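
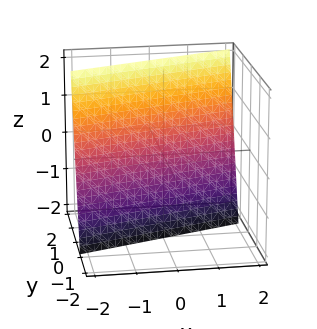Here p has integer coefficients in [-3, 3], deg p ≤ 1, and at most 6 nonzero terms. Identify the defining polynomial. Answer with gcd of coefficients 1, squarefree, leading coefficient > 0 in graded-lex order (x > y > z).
First, deg p = 1.
Then, from the visible intercepts: it crosses the x-axis at the gridline x = -2; it crosses the z-axis at the gridline z = -2.
Finally, fitting integer coefficients to these (and the overall shape) gives p.

x - 3*y + z + 2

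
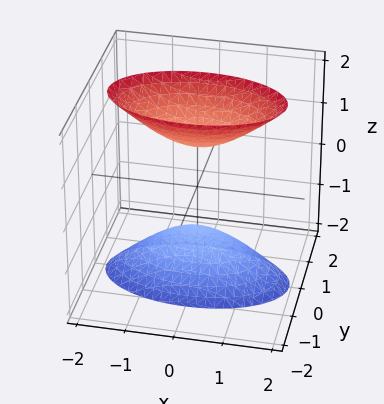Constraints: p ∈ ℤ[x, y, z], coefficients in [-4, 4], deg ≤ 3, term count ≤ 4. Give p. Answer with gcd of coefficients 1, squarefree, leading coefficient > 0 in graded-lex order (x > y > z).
There are 2 components.
Degree: two sheets facing apart; a quadric, so deg p = 2.
Symmetries: mirror symmetry x ↦ −x ⇒ only even powers of x; mirror symmetry y ↦ −y ⇒ only even powers of y; it's symmetric under z → −z, forcing even powers of z.
Reading off the gridlines: it misses every integer gridline on the x-axis; among the integer gridlines, it crosses the z-axis at z ∈ {-1, 1}; it misses every integer gridline on the y-axis.
Fitting integer coefficients to these (and the overall shape) gives p.

x^2 + 3*y^2 - z^2 + 1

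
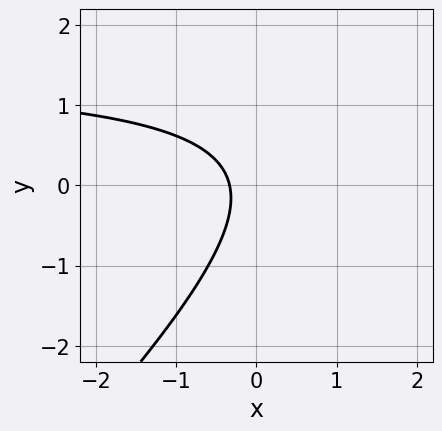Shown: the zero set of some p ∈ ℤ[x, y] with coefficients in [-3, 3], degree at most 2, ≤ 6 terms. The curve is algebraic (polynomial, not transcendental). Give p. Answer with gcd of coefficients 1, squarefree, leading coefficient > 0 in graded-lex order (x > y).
2*x*y - 2*y^2 - 3*x - 1

First, the degree is 2 — the shape is more complex than any degree-1 curve.
Then, against the integer gridlines: no y-intercept at any integer in the box.
Finally, fitting integer coefficients to these (and the overall shape) gives p.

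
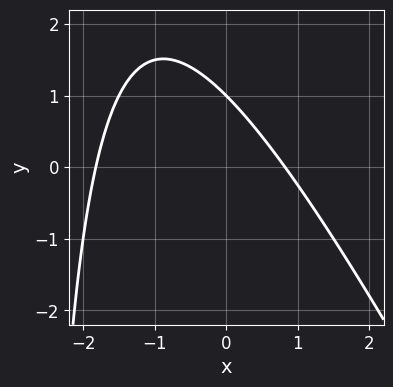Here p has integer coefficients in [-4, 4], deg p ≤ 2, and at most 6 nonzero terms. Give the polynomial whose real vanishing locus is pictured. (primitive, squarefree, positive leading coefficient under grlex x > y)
The degree is 2 — the shape is more complex than any degree-1 curve.
Checking where it meets the axes: it meets the y-axis at y = 1 (among the integer gridlines).
The integer polynomial consistent with all of this is the stated p.

2*x^2 + x*y + 2*x + 3*y - 3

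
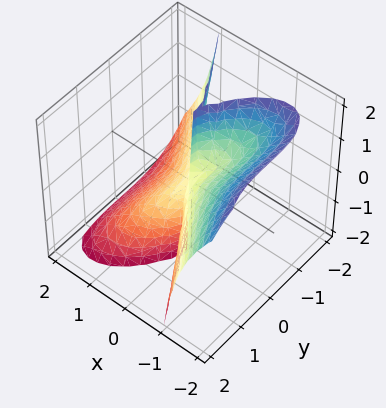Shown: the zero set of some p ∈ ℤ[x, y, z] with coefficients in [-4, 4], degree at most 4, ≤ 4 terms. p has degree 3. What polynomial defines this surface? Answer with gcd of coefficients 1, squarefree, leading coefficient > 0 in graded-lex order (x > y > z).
3*x^3 + 3*x^2*z + y^3

(a) deg p = 3. A generic line meets the surface in up to 3 points.
(b) Checking where it meets the axes: it meets the y-axis at y = 0 (among the integer gridlines); it meets the x-axis at x = 0 (among the integer gridlines); every point of the z-axis in the box is on the surface.
(c) Assembling these constraints gives the stated polynomial.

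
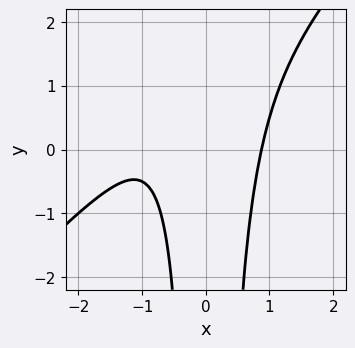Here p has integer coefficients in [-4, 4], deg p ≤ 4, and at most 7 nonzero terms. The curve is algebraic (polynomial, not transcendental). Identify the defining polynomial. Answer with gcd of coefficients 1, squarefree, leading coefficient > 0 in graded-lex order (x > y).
First, deg p = 3.
Then, reading off the gridlines: it misses every integer gridline on the y-axis.
Finally, putting this together gives p.

2*x^3 - 2*x^2*y + 2*x^2 - x - 2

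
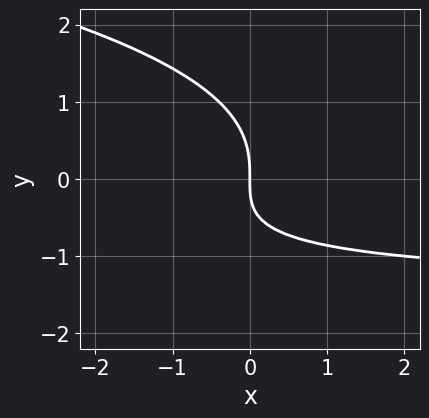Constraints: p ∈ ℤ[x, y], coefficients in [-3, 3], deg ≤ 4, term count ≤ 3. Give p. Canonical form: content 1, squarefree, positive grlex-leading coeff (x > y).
2*y^3 + 2*x*y + 3*x

Degree: no degree-2 curve has this shape, so deg p = 3.
Reading off the gridlines: one y-axis crossing is at y = 0; one x-axis crossing is at x = 0.
Fitting integer coefficients to these (and the overall shape) gives p.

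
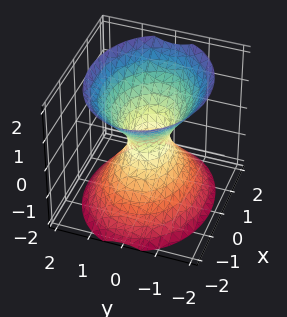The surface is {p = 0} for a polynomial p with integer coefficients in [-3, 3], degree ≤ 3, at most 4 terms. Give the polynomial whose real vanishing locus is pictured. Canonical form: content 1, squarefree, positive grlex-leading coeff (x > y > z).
Degree: an hourglass — one-sheet hyperboloid; a quadric, so deg p = 2.
Symmetries: the x ↦ −x reflection is a symmetry, so x appears only in even powers; mirror symmetry y ↦ −y ⇒ only even powers of y; it's symmetric under z → −z, forcing even powers of z.
Against the integer gridlines: the surface avoids every integer z-axis point in the box.
Assembling these constraints gives the stated polynomial.

2*x^2 + 3*y^2 - 2*z^2 - 1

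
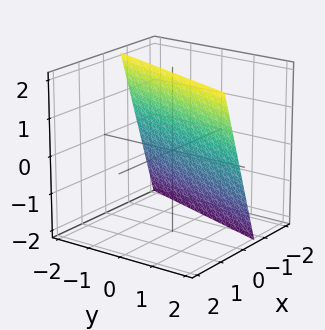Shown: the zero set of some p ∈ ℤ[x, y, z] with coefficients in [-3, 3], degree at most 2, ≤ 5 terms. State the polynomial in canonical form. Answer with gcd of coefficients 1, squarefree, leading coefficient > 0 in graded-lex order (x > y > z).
3*x - y - z + 2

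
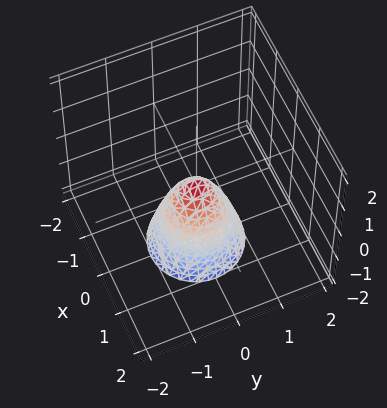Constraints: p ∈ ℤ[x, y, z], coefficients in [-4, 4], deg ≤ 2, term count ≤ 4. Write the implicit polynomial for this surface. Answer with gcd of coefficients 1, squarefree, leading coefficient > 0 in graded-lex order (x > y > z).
2*x^2 + 2*y^2 + z

(a) deg p = 2.
(b) By symmetry, the surface is invariant under rotation about z: p = q(x² + y², z).
(c) From the visible intercepts: one x-axis crossing is at x = 0; one y-axis crossing is at y = 0; it meets the z-axis at z = 0 (among the integer gridlines).
(d) Solving for integer coefficients yields p as stated.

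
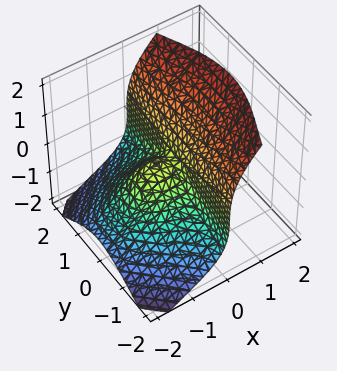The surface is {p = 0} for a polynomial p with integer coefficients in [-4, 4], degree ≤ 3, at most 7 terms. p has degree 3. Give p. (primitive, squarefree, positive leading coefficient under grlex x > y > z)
2*x^3 + 3*x*y^2 - 2*z^3 + 2*x^2 + 2*x*z

First, the degree is 3 — the shape is more complex than any degree-2 surface.
Then, from the visible intercepts: it meets the z-axis at z = 0 (among the integer gridlines); the visible y-axis segment lies entirely on the surface; the x-axis gridline crossings are at x ∈ {-1, 0}.
Finally, assembling these constraints gives the stated polynomial.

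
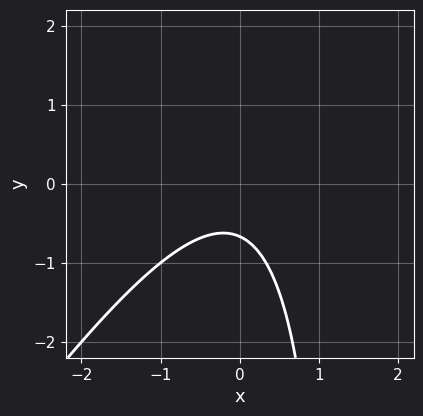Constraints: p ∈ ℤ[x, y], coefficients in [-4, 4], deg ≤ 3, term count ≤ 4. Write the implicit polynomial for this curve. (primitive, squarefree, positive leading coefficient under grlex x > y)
3*x^2 - 2*x*y + 3*y + 2

First, degree: no degree-1 curve has this shape, so deg p = 2.
Then, against the integer gridlines: the curve avoids every integer x-axis point in the box.
Finally, solving for integer coefficients yields p as stated.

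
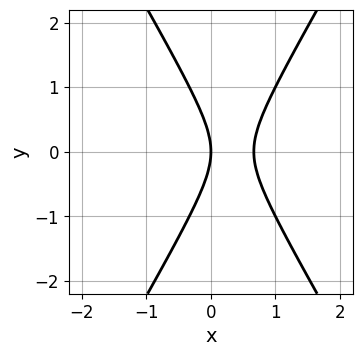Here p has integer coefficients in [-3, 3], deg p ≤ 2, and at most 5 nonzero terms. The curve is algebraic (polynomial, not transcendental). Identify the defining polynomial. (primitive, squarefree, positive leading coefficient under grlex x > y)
3*x^2 - y^2 - 2*x

1. deg p = 2. No degree-1 curve has this shape.
2. Symmetries: it's symmetric under y → −y, forcing even powers of y.
3. From the visible intercepts: it crosses the y-axis at the gridline y = 0; it meets the x-axis at x = 0 (among the integer gridlines).
4. Together with the visible shape, these determine p as stated.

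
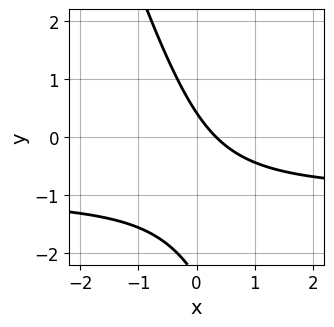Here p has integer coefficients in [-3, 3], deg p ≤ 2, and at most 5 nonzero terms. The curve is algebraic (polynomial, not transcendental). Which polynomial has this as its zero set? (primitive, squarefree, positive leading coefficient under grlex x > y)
3*x*y + y^2 + 3*x + 2*y - 1

First, degree: no degree-1 curve has this shape, so deg p = 2.
Finally, the integer polynomial consistent with all of this is the stated p.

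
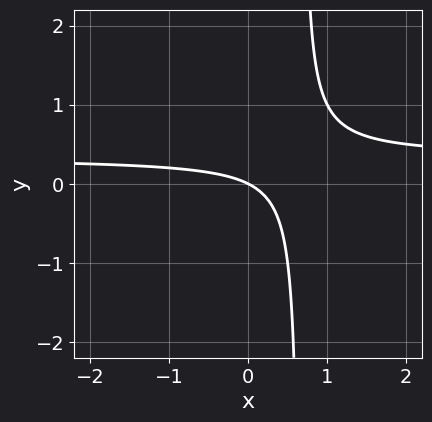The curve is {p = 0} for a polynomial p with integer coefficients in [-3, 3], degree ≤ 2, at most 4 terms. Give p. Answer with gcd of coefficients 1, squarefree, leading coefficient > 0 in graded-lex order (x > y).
3*x*y - x - 2*y

1. The degree is 2 — a generic line meets the curve in up to 2 points.
2. From the visible intercepts: it meets the x-axis at x = 0 (among the integer gridlines); it crosses the y-axis at the gridline y = 0.
3. Fitting integer coefficients to these (and the overall shape) gives p.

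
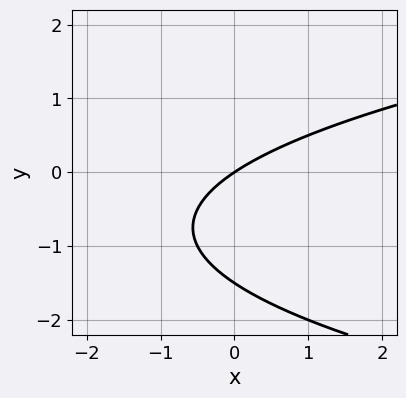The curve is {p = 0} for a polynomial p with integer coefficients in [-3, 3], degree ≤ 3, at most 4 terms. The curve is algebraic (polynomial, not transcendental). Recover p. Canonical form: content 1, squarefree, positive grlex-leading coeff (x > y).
2*y^2 - 2*x + 3*y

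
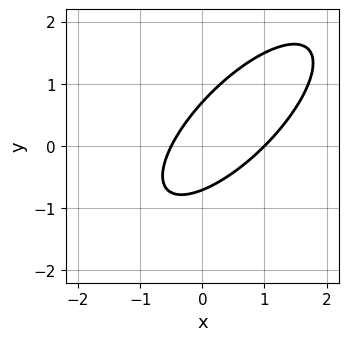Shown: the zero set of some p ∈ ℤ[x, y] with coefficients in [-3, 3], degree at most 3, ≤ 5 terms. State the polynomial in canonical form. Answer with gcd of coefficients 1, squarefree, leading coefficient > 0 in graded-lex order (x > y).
First, the degree is 2 — a generic line meets the curve in up to 2 points.
Then, from the visible intercepts: it meets the x-axis at x = 1 (among the integer gridlines).
Finally, fitting integer coefficients to these (and the overall shape) gives p.

2*x^2 - 3*x*y + 2*y^2 - x - 1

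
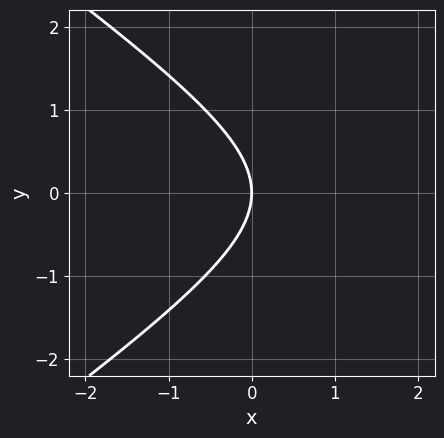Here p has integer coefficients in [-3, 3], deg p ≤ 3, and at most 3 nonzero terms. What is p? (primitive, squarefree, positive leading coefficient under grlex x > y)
x^2 - 2*y^2 - 3*x

(a) deg p = 2. The shape is more complex than any degree-1 curve.
(b) Symmetries: the y ↦ −y reflection is a symmetry, so y appears only in even powers.
(c) Reading off the gridlines: it crosses the x-axis at the gridline x = 0; it meets the y-axis at y = 0 (among the integer gridlines).
(d) Matching integer coefficients to the picture gives p.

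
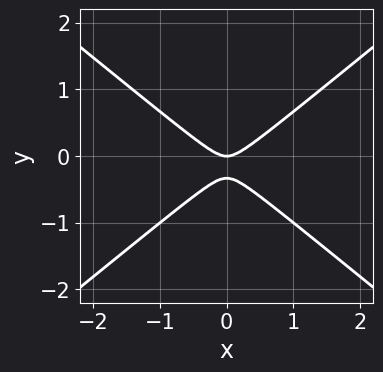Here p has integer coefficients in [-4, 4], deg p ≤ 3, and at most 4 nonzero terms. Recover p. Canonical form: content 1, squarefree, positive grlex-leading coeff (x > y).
2*x^2 - 3*y^2 - y

(a) The degree is 2 — the shape is more complex than any degree-1 curve.
(b) Symmetries: it's symmetric under x → −x, forcing even powers of x.
(c) From the axis intercepts and sections: it crosses the x-axis at the gridline x = 0; it meets the y-axis at y = 0 (among the integer gridlines).
(d) The integer polynomial consistent with all of this is the stated p.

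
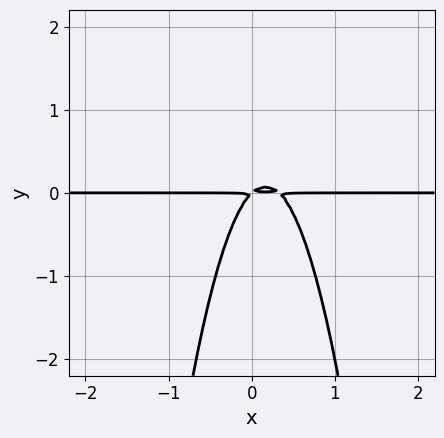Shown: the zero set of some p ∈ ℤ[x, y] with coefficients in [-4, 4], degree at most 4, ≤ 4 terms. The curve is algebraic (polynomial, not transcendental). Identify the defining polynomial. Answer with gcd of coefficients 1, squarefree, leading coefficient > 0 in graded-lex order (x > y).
1. Degree: the shape is more complex than any degree-2 curve, so deg p = 3.
2. From the axis intercepts and sections: every point of the x-axis in the box is on the curve.
3. Solving for integer coefficients yields p as stated.

3*x^2*y - x*y + y^2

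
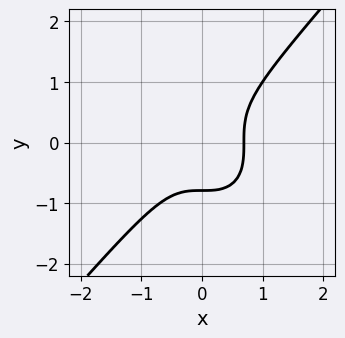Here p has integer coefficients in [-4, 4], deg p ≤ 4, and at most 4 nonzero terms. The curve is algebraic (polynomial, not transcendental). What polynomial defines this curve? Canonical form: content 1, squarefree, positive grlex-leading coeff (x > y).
First, deg p = 3. No degree-2 curve has this shape.
Finally, solving for integer coefficients yields p as stated.

3*x^3 - 2*y^3 - 1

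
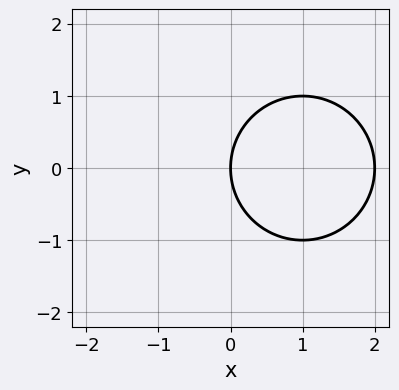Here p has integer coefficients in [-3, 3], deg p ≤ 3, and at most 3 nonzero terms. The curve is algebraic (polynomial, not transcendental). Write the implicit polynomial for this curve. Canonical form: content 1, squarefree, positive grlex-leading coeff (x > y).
(a) The degree is 2 — a generic line meets the curve in up to 2 points.
(b) Symmetries: the y ↦ −y reflection is a symmetry, so y appears only in even powers.
(c) Reading off the gridlines: one y-axis crossing is at y = 0; the x-axis gridline crossings are at x ∈ {0, 2}.
(d) Matching integer coefficients to the picture gives p.

x^2 + y^2 - 2*x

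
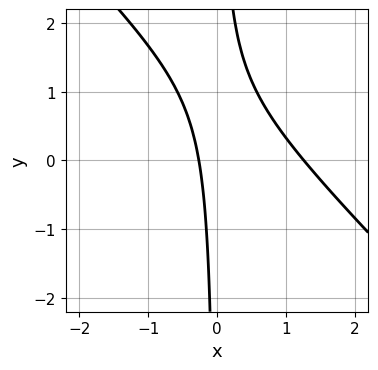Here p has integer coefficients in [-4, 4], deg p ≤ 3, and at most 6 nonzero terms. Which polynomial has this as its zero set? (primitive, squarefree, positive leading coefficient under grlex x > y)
3*x^2 + 3*x*y - 3*x - 1

1. deg p = 2.
2. Reading off the gridlines: it misses every integer gridline on the y-axis.
3. These observations pin down the coefficients.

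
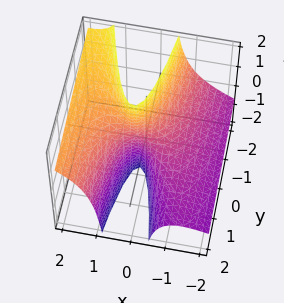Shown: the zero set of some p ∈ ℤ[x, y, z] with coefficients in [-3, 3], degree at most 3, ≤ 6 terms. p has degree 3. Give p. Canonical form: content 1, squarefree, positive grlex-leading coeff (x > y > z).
x^3 - 2*x^2*z + x*z - y

1. deg p = 3. A generic line meets the surface in up to 3 points.
2. From the visible intercepts: one y-axis crossing is at y = 0; it crosses the x-axis at the gridline x = 0; the visible z-axis segment lies entirely on the surface.
3. These observations pin down the coefficients.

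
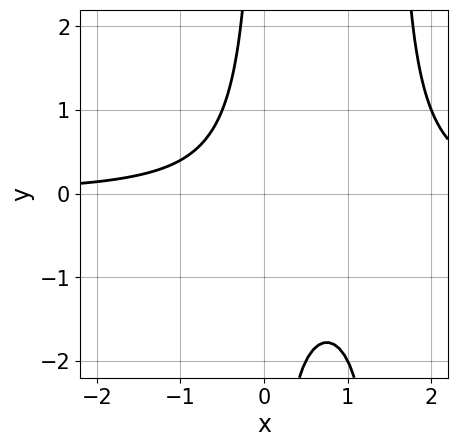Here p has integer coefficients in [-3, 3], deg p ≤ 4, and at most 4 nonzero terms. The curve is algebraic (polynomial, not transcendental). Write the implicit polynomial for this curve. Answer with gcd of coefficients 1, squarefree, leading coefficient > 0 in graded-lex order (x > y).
deg p = 3.
Reading off the gridlines: it misses every integer gridline on the y-axis; it misses every integer gridline on the x-axis.
The integer polynomial consistent with all of this is the stated p.

2*x^2*y - 3*x*y - 2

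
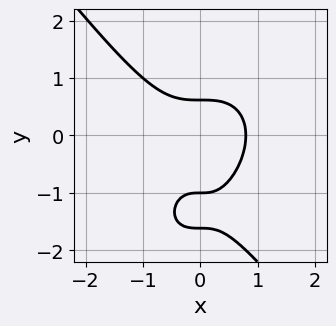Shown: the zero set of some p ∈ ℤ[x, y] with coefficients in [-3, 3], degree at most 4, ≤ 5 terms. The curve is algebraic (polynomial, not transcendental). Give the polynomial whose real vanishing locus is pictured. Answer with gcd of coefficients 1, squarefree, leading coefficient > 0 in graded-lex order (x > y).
First, degree: the shape is more complex than any degree-2 curve, so deg p = 3.
Next, reading off the gridlines: it crosses the y-axis at the gridline y = -1.
Finally, together with the visible shape, these determine p as stated.

2*x^3 + y^3 + 2*y^2 - 1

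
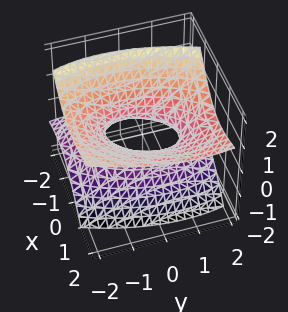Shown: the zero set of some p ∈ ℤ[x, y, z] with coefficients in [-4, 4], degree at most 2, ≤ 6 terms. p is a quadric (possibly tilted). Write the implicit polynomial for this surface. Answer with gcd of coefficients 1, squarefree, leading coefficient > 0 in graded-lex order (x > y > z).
2*x^2 - x*y - 3*x*z + y^2 - 3*z^2 - 1

First, deg p = 2. No degree-1 surface has this shape.
Then, reading off the gridlines: the y-axis gridline crossings are at y ∈ {-1, 1}; the surface avoids every integer z-axis point in the box.
Finally, these observations pin down the coefficients.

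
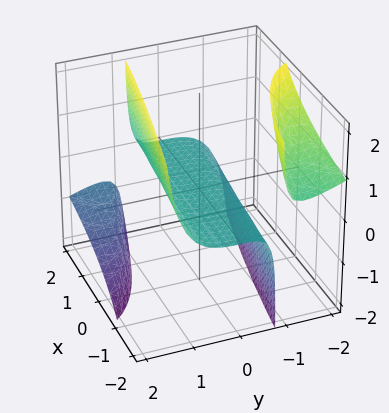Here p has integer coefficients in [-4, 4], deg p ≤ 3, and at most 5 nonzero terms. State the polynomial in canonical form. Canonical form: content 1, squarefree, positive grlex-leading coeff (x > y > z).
There are 3 components.
The degree is 3 — a generic line meets the surface in up to 3 points.
Checking where it meets the axes: every point of the x-axis in the box is on the surface; one z-axis crossing is at z = 0; it crosses the y-axis at the gridline y = 0.
These observations pin down the coefficients.

x*y*z + y^3 + 2*y^2*z - 3*z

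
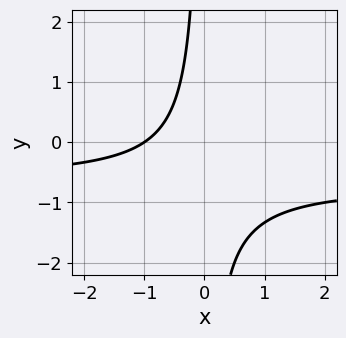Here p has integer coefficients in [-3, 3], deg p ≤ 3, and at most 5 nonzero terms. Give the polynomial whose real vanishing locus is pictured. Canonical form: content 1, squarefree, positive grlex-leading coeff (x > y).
3*x*y + 2*x + 2

First, the degree is 2 — no degree-1 curve has this shape.
Next, from the visible intercepts: it misses every integer gridline on the y-axis; it meets the x-axis at x = -1 (among the integer gridlines).
Finally, fitting integer coefficients to these (and the overall shape) gives p.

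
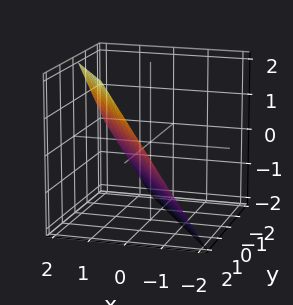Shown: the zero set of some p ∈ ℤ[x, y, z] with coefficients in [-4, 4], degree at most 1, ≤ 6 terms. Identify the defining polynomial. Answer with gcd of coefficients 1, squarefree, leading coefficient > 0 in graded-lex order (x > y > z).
Degree: every cross-section is a straight line — this is a plane, so deg p = 1.
Observable constraints: one z-axis crossing is at z = -1; one y-axis crossing is at y = 1.
Assembling these constraints gives the stated polynomial.

3*x + 2*y - 2*z - 2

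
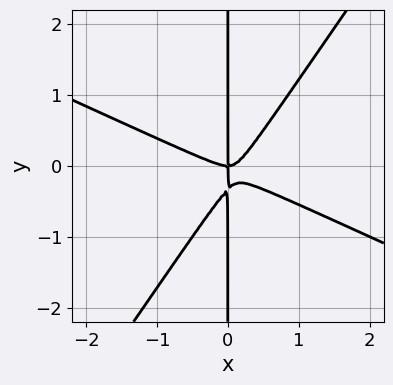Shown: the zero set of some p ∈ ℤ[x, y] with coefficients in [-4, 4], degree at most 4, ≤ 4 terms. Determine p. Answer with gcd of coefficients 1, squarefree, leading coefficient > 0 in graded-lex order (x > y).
1. deg p = 3.
2. Observable constraints: the visible y-axis segment lies entirely on the curve; it crosses the x-axis at the gridline x = 0.
3. Together with the visible shape, these determine p as stated.

2*x^3 + 3*x^2*y - 3*x*y^2 - x*y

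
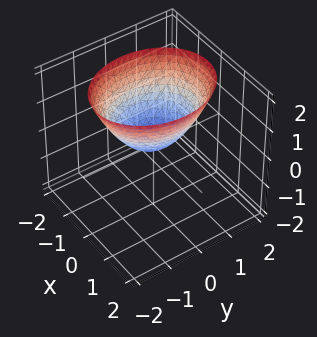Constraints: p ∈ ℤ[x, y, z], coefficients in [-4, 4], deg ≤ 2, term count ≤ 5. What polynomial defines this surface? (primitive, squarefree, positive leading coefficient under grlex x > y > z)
3*x^2 + 2*y^2 - 3*z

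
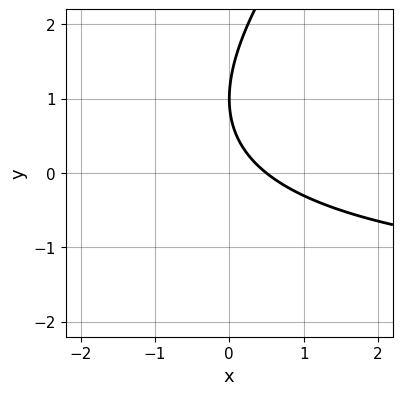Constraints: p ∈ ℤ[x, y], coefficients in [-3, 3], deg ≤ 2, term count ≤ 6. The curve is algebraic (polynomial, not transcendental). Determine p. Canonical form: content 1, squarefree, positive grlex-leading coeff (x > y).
First, degree: a generic line meets the curve in up to 2 points, so deg p = 2.
Next, observable constraints: one y-axis crossing is at y = 1.
Finally, assembling these constraints gives the stated polynomial.

x*y - y^2 + 2*x + 2*y - 1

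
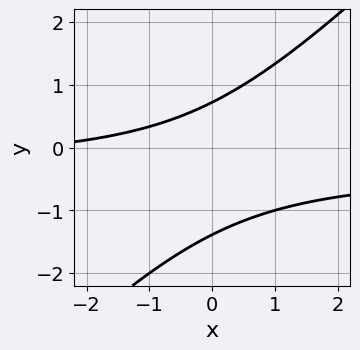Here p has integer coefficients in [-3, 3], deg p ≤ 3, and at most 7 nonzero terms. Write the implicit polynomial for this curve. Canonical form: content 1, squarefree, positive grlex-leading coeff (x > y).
First, the degree is 2 — no degree-1 curve has this shape.
Next, against the integer gridlines: no x-intercept at any integer in the box.
Finally, assembling these constraints gives the stated polynomial.

3*x*y - 3*y^2 + x - 2*y + 3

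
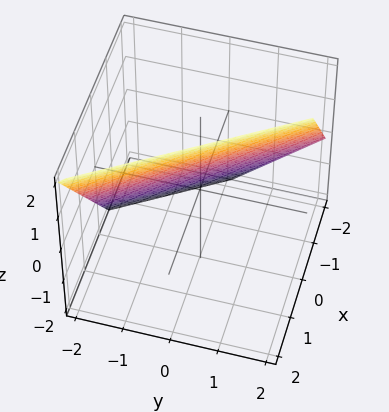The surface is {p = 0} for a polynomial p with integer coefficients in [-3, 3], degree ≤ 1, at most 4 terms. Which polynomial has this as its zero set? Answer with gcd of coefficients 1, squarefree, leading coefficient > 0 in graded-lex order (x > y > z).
The degree is 1 — every cross-section is a straight line — this is a plane.
Reading off the gridlines: it crosses the z-axis at the gridline z = 1; one y-axis crossing is at y = -1.
Fitting integer coefficients to these (and the overall shape) gives p.

3*x + 2*y - 2*z + 2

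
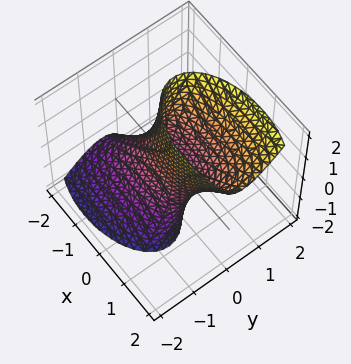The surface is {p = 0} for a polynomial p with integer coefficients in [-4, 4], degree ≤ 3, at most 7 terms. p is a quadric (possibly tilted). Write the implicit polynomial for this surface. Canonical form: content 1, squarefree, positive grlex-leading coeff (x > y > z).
x^2 - x*z + 3*y^2 - 2*y*z - 1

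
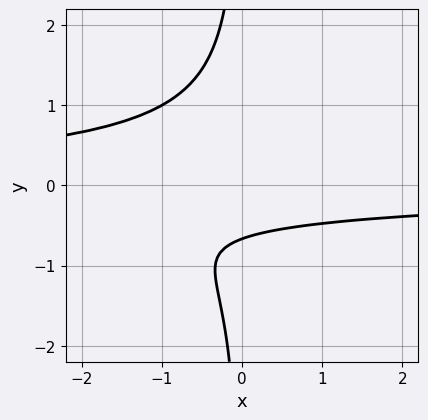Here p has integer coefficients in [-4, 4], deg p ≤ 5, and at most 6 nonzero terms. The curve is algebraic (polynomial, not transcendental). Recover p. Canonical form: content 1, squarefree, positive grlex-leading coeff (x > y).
3*x*y^3 + x*y^2 + x*y + 3*y + 2

The degree is 4 — no degree-3 curve has this shape.
Against the integer gridlines: no x-intercept at any integer in the box.
Putting this together gives p.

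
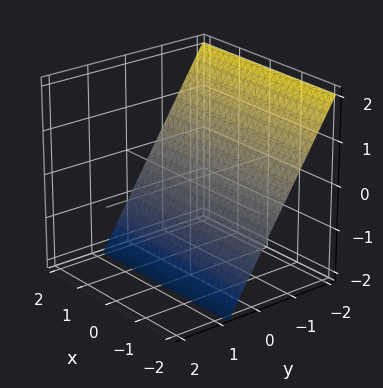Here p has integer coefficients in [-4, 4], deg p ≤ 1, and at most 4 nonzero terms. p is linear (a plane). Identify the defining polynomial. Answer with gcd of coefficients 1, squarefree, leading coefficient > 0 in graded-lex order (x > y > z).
3*y + 2*z + 2

1. The degree is 1 — every cross-section is a straight line — this is a plane.
2. From the visible intercepts: it misses every integer gridline on the x-axis; it crosses the z-axis at the gridline z = -1.
3. Assembling these constraints gives the stated polynomial.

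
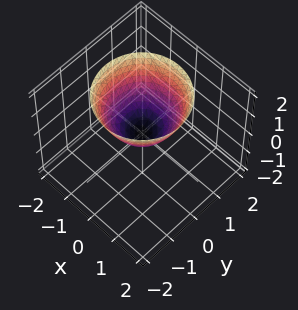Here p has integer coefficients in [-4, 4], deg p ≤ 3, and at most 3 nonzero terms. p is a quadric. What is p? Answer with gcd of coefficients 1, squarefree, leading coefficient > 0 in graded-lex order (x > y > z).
(a) The degree is 2 — a single bowl opening along one axis; a quadric.
(b) Symmetry: every cross-section ⟂ z is a circle, so x, y appear only via x² + y².
(c) From the axis intercepts and sections: one z-axis crossing is at z = 0; it crosses the y-axis at the gridline y = 0.
(d) These observations pin down the coefficients.

x^2 + y^2 - z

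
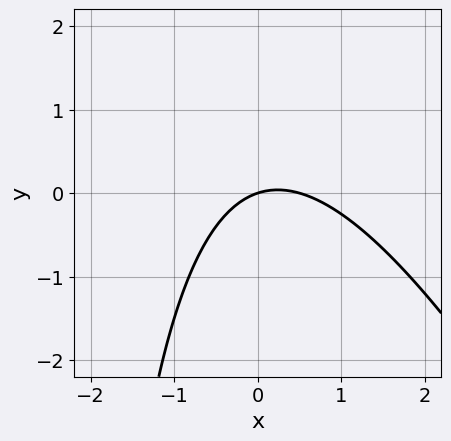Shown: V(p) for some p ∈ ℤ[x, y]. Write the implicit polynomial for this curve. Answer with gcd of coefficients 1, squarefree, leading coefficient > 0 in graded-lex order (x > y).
2*x^2 + x*y - x + 3*y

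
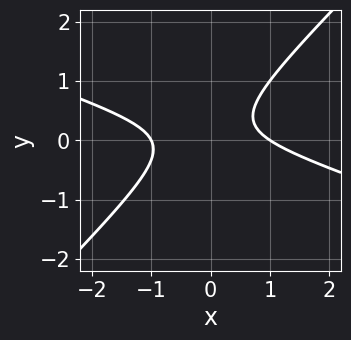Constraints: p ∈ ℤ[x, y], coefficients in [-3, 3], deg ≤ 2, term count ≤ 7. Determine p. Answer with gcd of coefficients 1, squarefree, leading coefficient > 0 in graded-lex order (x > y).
x^2 + 2*x*y - 3*y^2 + y - 1

1. Degree: no degree-1 curve has this shape, so deg p = 2.
2. Checking where it meets the axes: no y-intercept at any integer in the box; among the integer gridlines, it crosses the x-axis at x ∈ {-1, 1}.
3. Matching integer coefficients to the picture gives p.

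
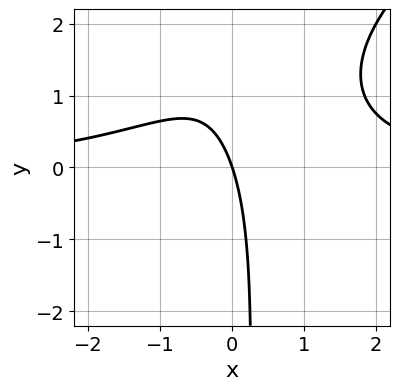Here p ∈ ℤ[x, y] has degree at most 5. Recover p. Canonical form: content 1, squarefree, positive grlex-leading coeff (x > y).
(a) Degree: the shape is more complex than any degree-3 curve, so deg p = 4.
(b) From the axis intercepts and sections: it crosses the x-axis at the gridline x = 0; it meets the y-axis at y = 0 (among the integer gridlines).
(c) Together with the visible shape, these determine p as stated.

x^3*y - x^2*y^2 + 2*x*y - 3*x - y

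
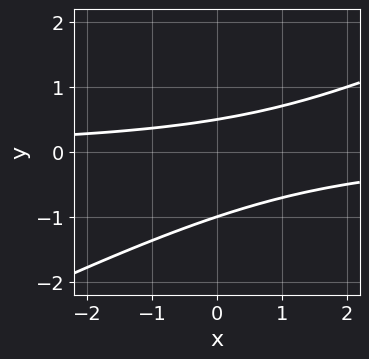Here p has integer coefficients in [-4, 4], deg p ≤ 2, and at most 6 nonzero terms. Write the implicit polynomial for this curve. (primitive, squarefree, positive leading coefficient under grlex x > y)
1. deg p = 2. A generic line meets the curve in up to 2 points.
2. Checking where it meets the axes: one y-axis crossing is at y = -1; no x-intercept at any integer in the box.
3. Matching integer coefficients to the picture gives p.

x*y - 2*y^2 - y + 1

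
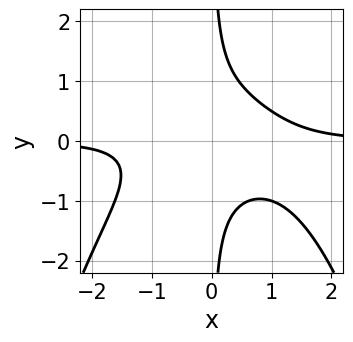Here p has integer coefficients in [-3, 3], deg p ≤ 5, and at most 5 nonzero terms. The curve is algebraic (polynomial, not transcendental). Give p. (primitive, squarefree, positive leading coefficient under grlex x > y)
x^3*y + 2*x*y^2 - 1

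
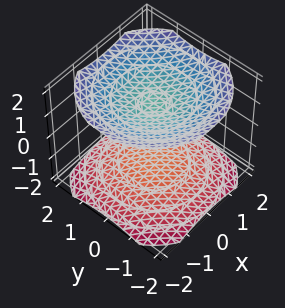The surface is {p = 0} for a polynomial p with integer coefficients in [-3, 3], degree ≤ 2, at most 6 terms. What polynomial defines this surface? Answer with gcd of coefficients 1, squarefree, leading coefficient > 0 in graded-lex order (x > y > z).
There are 2 components. They look like related sheets of one shape, so recover p as a whole.
The degree is 2 — two sheets facing apart; a quadric.
Symmetry: the surface is invariant under rotation about z: p = q(x² + y², z); mirror symmetry z ↦ −z ⇒ only even powers of z.
From the axis intercepts and sections: the surface avoids every integer x-axis point in the box; it misses every integer gridline on the y-axis.
Matching integer coefficients to the picture gives p.

x^2 + y^2 - 2*z^2 + 3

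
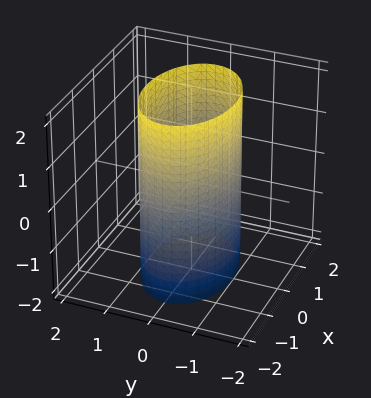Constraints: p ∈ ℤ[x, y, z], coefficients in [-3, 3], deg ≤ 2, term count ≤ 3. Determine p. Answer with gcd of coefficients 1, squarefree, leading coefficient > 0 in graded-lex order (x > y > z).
x^2 + 2*y^2 - 2

(a) The degree is 2 — a cylinder; a quadric.
(b) Symmetries: it's symmetric under x → −x, forcing even powers of x; mirror symmetry z ↦ −z ⇒ only even powers of z; it's symmetric under y → −y, forcing even powers of y.
(c) Checking where it meets the axes: the y-axis gridline crossings are at y ∈ {-1, 1}; it misses every integer gridline on the z-axis.
(d) Matching integer coefficients to the picture gives p.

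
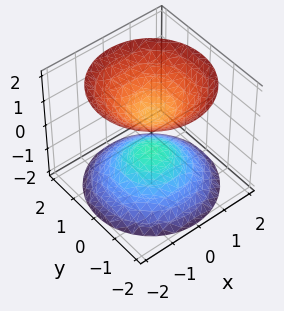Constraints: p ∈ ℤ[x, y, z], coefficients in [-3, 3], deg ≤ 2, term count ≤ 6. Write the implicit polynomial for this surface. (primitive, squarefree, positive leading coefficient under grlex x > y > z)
2*x^2 + 2*y^2 - 2*z^2 + 1

1. There are 2 components. They look like related sheets of one shape, so recover p as a whole.
2. Degree: two sheets facing apart; a quadric, so deg p = 2.
3. Symmetries: the surface is invariant under rotation about z: p = q(x² + y², z); mirror symmetry z ↦ −z ⇒ only even powers of z.
4. Against the integer gridlines: no x-intercept at any integer in the box; it misses every integer gridline on the y-axis; a circular section at z = 2 has radius between 1 and 2.
5. Assembling these constraints gives the stated polynomial.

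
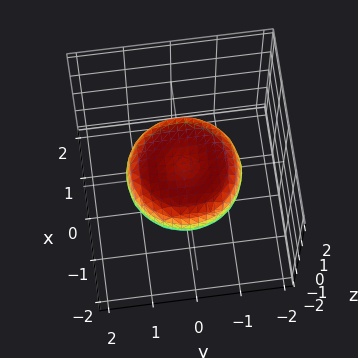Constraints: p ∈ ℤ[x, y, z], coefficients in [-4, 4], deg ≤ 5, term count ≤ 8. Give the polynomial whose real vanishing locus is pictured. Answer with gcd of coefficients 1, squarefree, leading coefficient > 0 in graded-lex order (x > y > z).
x^4 + 2*x^2*y^2 + y^4 - x^2 - y^2 + 3*z^2 - 1

The degree is 4 — the shape is more complex than any degree-3 surface.
Symmetries: the surface is invariant under rotation about z: p = q(x² + y², z).
Against the integer gridlines: a circular section at z = 0 has radius between 1 and 2.
Fitting integer coefficients to these (and the overall shape) gives p.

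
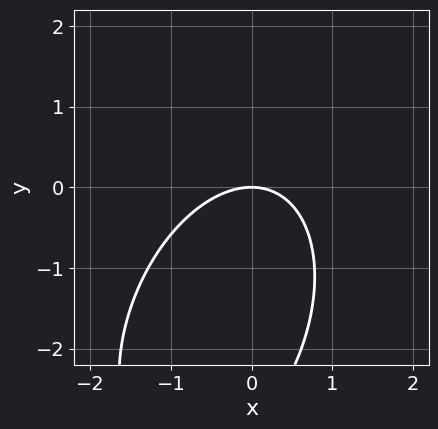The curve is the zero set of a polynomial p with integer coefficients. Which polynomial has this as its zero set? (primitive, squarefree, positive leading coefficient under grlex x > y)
2*x^2 - x*y + y^2 + 3*y

1. deg p = 2. The shape is more complex than any degree-1 curve.
2. Reading off the gridlines: one y-axis crossing is at y = 0; it meets the x-axis at x = 0 (among the integer gridlines).
3. Matching integer coefficients to the picture gives p.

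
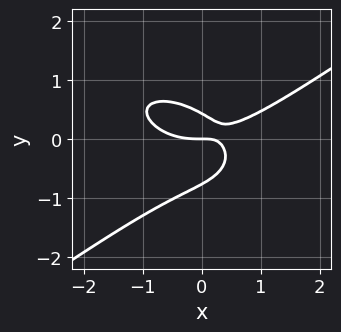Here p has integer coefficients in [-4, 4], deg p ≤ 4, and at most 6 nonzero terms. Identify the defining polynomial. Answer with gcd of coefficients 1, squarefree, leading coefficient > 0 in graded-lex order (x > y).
(a) Degree: a generic line meets the curve in up to 3 points, so deg p = 3.
(b) Checking where it meets the axes: one x-axis crossing is at x = 0; one y-axis crossing is at y = 0.
(c) Fitting integer coefficients to these (and the overall shape) gives p.

x^3 - 3*y^3 - 2*x*y - y^2 + y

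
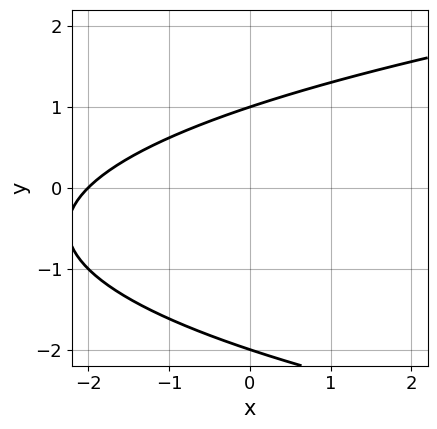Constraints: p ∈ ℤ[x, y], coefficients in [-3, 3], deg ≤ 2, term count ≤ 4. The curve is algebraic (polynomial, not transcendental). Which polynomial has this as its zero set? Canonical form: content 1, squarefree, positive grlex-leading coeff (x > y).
First, the degree is 2 — no degree-1 curve has this shape.
Next, from the visible intercepts: the y-axis gridline crossings are at y ∈ {-2, 1}; it meets the x-axis at x = -2 (among the integer gridlines).
Finally, solving for integer coefficients yields p as stated.

y^2 - x + y - 2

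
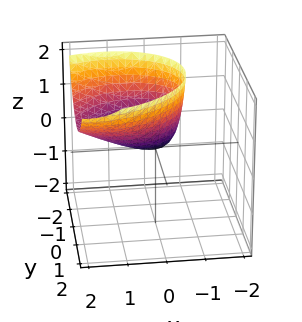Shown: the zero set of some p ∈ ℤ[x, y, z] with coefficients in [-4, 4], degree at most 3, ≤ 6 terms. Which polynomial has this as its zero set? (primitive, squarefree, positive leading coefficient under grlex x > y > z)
The degree is 2 — no degree-1 surface has this shape.
From the axis intercepts and sections: one x-axis crossing is at x = 0; it crosses the z-axis at the gridline z = 0; it crosses the y-axis at the gridline y = 0.
These observations pin down the coefficients.

2*x^2 - x*y - 3*x*z + 3*y^2 - 3*z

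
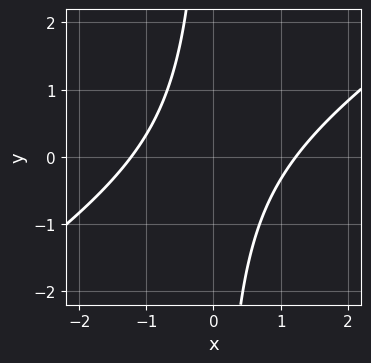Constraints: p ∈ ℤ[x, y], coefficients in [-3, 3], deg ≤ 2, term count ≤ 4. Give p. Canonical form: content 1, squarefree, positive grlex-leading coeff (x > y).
Degree: no degree-1 curve has this shape, so deg p = 2.
From the axis intercepts and sections: it misses every integer gridline on the y-axis.
Assembling these constraints gives the stated polynomial.

2*x^2 - 3*x*y - 3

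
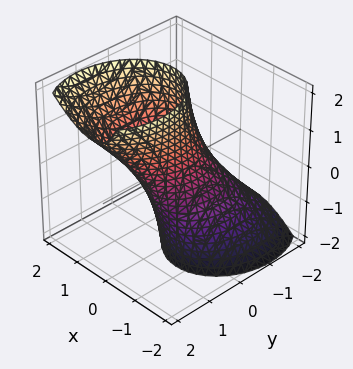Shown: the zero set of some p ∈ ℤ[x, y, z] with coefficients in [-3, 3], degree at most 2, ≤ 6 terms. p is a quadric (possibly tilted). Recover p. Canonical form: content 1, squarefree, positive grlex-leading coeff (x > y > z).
1. deg p = 2. A generic line meets the surface in up to 2 points.
2. Against the integer gridlines: the surface avoids every integer z-axis point in the box; the y-axis gridline crossings are at y ∈ {-1, 1}.
3. Together with the visible shape, these determine p as stated.

3*x^2 - 2*x*z + 2*y^2 - 2*y*z - 2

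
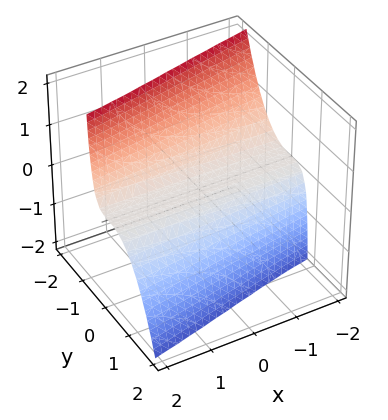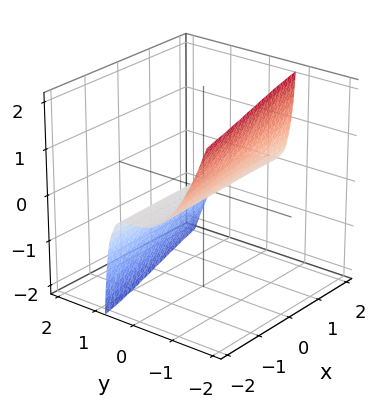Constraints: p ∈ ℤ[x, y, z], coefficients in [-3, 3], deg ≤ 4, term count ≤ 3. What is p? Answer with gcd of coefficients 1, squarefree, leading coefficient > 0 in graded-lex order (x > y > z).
x*y*z + 2*y^3 + 2*z

The degree is 3 — no degree-2 surface has this shape.
Observable constraints: every point of the x-axis in the box is on the surface; it crosses the y-axis at the gridline y = 0.
The integer polynomial consistent with all of this is the stated p.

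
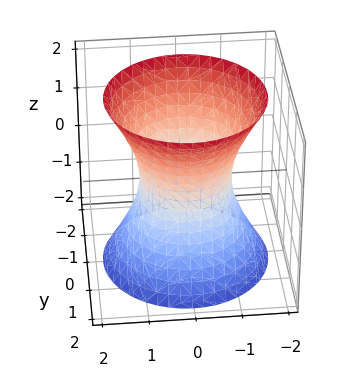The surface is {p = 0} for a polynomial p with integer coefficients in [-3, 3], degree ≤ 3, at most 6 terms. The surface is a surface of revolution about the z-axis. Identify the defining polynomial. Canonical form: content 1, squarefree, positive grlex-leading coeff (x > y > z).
(a) The degree is 2 — no degree-1 surface has this shape.
(b) Symmetry: the surface is invariant under rotation about z: p = q(x² + y², z).
(c) Reading off the gridlines: it misses every integer gridline on the z-axis; among the integer gridlines, it crosses the x-axis at x ∈ {-1, 1}; a circular section at z = 2 has radius between 1 and 2.
(d) The integer polynomial consistent with all of this is the stated p. Check: (0, -1, 0) on the y-axis lies on the surface, and p(0, -1, 0) = 0. ✓

2*x^2 + 2*y^2 - z^2 - 2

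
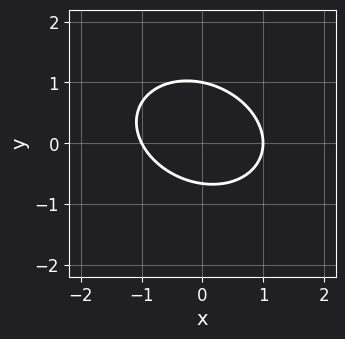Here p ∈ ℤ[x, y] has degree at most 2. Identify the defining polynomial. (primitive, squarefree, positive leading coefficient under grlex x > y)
First, the degree is 2 — a generic line meets the curve in up to 2 points.
Next, reading off the gridlines: the x-axis gridline crossings are at x ∈ {-1, 1}; one y-axis crossing is at y = 1.
Finally, solving for integer coefficients yields p as stated.

2*x^2 + x*y + 3*y^2 - y - 2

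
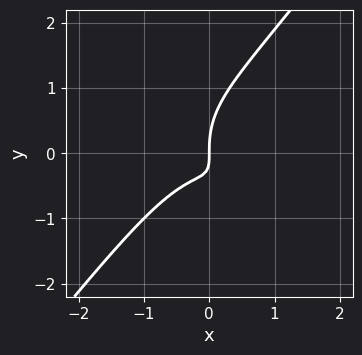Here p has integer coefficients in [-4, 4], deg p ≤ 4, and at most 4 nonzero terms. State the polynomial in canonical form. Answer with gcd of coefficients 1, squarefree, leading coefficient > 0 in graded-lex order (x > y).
First, degree: no degree-2 curve has this shape, so deg p = 3.
Next, observable constraints: it meets the x-axis at x = 0 (among the integer gridlines); one y-axis crossing is at y = 0.
Finally, together with the visible shape, these determine p as stated.

2*x^3 - y^3 + 2*x*y + x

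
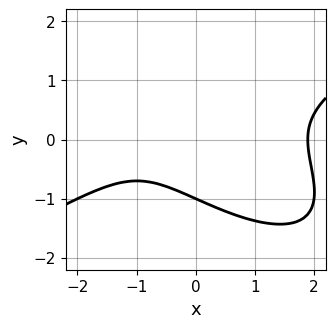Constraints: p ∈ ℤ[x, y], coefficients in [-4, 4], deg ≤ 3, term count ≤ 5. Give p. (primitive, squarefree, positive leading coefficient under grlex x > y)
x^3 - 2*x*y^2 - 3*y^3 - 2*x - 3

First, the degree is 3 — no degree-2 curve has this shape.
Next, reading off the gridlines: it meets the y-axis at y = -1 (among the integer gridlines).
Finally, putting this together gives p.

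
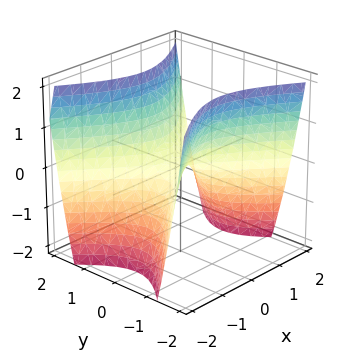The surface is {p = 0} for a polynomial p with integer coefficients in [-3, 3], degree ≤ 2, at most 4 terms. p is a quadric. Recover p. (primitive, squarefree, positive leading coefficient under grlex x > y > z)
2*x^2 - 3*y^2 + 2*z

First, the degree is 2 — a saddle surface; a quadric.
Then, symmetries: mirror symmetry y ↦ −y ⇒ only even powers of y; it's symmetric under x → −x, forcing even powers of x.
Then, from the visible intercepts: one x-axis crossing is at x = 0; it crosses the z-axis at the gridline z = 0; one y-axis crossing is at y = 0.
Finally, fitting integer coefficients to these (and the overall shape) gives p.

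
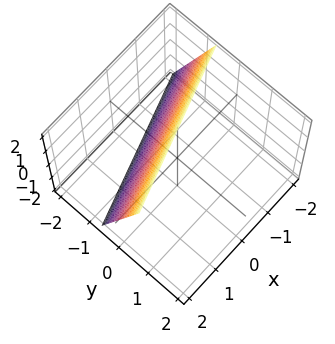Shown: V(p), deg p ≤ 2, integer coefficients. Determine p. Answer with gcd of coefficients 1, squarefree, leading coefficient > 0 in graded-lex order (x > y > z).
x - 3*y + z - 2

First, deg p = 1. The surface is flat (a plane).
Then, checking where it meets the axes: one z-axis crossing is at z = 2; it meets the x-axis at x = 2 (among the integer gridlines).
Finally, these observations pin down the coefficients.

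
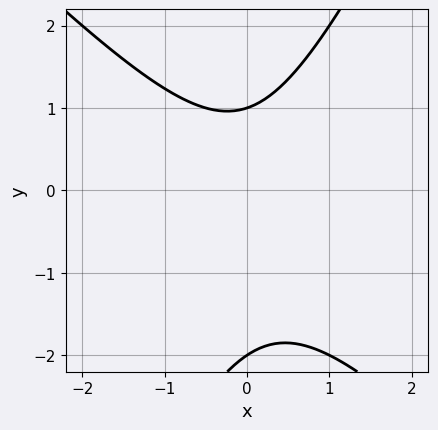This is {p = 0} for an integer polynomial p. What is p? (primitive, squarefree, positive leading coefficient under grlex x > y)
1. deg p = 2.
2. From the visible intercepts: the y-axis gridline crossings are at y ∈ {-2, 1}; the curve avoids every integer x-axis point in the box.
3. The integer polynomial consistent with all of this is the stated p.

2*x^2 + x*y - y^2 - y + 2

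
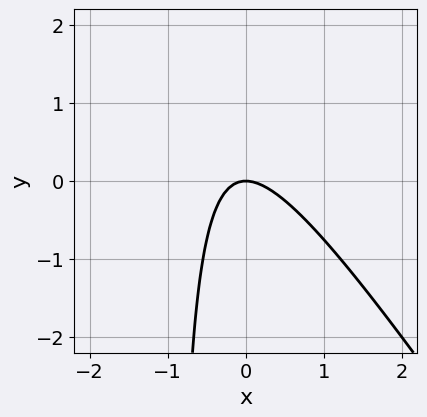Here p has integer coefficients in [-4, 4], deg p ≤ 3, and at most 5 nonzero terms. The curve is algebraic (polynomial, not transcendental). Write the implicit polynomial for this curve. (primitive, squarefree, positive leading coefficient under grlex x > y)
(a) Degree: the shape is more complex than any degree-1 curve, so deg p = 2.
(b) From the axis intercepts and sections: it meets the x-axis at x = 0 (among the integer gridlines); it meets the y-axis at y = 0 (among the integer gridlines).
(c) The integer polynomial consistent with all of this is the stated p.

3*x^2 + 2*x*y + 2*y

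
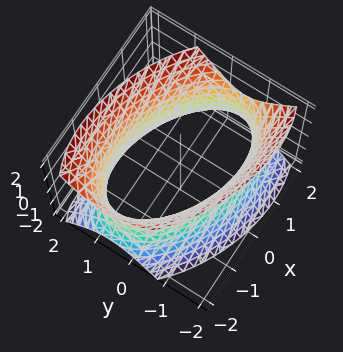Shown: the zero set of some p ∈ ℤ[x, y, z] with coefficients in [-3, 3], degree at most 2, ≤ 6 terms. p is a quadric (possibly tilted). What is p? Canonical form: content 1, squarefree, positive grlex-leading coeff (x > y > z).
1. Degree: a generic line meets the surface in up to 2 points, so deg p = 2.
2. Checking where it meets the axes: the surface avoids every integer z-axis point in the box.
3. Together with the visible shape, these determine p as stated.

x^2 + x*y + 2*y^2 - z^2 - 3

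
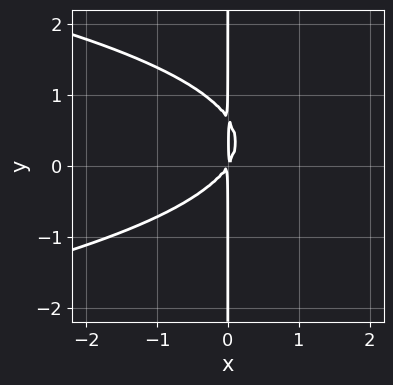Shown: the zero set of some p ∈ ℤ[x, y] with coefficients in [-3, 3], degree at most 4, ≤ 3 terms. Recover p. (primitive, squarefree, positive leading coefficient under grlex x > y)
3*x*y^2 + 3*x^2 - 2*x*y

1. deg p = 3. No degree-2 curve has this shape.
2. Reading off the gridlines: the visible y-axis segment lies entirely on the curve.
3. Assembling these constraints gives the stated polynomial.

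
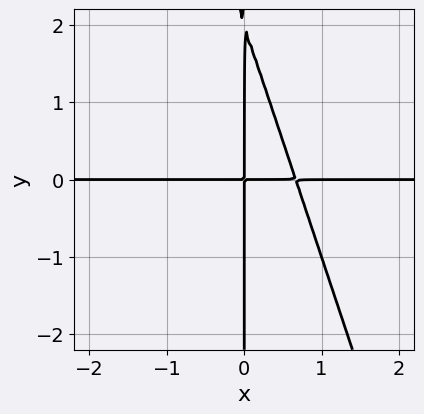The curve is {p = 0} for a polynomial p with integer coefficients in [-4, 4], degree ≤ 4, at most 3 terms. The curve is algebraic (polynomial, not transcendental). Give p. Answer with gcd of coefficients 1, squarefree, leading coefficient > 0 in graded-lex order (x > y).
3*x^2*y + x*y^2 - 2*x*y

First, the degree is 3 — a generic line meets the curve in up to 3 points.
Next, from the visible intercepts: the visible y-axis segment lies entirely on the curve; the visible x-axis segment lies entirely on the curve.
Finally, these observations pin down the coefficients.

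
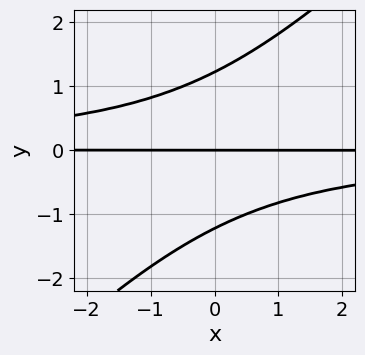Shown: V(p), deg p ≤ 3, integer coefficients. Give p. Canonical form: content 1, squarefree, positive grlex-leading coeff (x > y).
2*x*y^2 - 2*y^3 + 3*y

1. Degree: a generic line meets the curve in up to 3 points, so deg p = 3.
2. Observable constraints: it meets the y-axis at y = 0 (among the integer gridlines); every point of the x-axis in the box is on the curve.
3. Solving for integer coefficients yields p as stated.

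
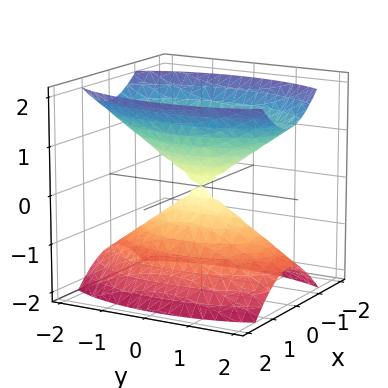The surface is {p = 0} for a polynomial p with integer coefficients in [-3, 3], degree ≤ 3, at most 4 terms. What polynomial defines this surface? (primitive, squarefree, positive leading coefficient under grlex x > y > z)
1. I count 2 distinct pieces. They look like related sheets of one shape, so recover p as a whole.
2. deg p = 2. A double cone through the origin; a quadric.
3. Symmetries: it's symmetric under x → −x, forcing even powers of x; mirror symmetry y ↦ −y ⇒ only even powers of y; the z ↦ −z reflection is a symmetry, so z appears only in even powers.
4. Against the integer gridlines: it crosses the x-axis at the gridline x = 0; it meets the y-axis at y = 0 (among the integer gridlines); one z-axis crossing is at z = 0.
5. Fitting integer coefficients to these (and the overall shape) gives p.

3*x^2 + y^2 - 2*z^2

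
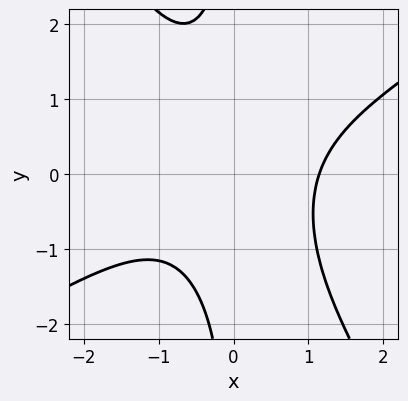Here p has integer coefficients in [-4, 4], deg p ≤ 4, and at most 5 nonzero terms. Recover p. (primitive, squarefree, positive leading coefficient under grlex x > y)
Degree: a generic line meets the curve in up to 3 points, so deg p = 3.
Reading off the gridlines: no y-intercept at any integer in the box.
Fitting integer coefficients to these (and the overall shape) gives p.

2*x^3 - 2*x^2*y - 2*x*y^2 - 3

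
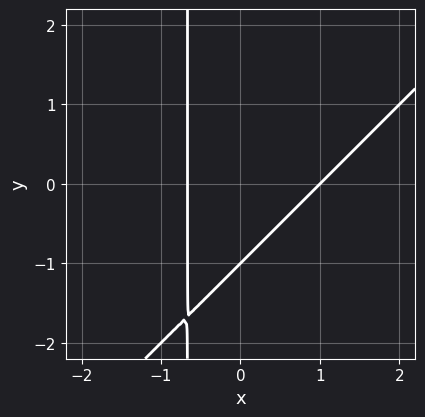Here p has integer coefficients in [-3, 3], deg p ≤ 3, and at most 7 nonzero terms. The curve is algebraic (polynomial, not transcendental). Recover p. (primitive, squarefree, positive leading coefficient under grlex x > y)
3*x^2 - 3*x*y - x - 2*y - 2

The degree is 2 — no degree-1 curve has this shape.
Observable constraints: it crosses the y-axis at the gridline y = -1; one x-axis crossing is at x = 1.
The integer polynomial consistent with all of this is the stated p.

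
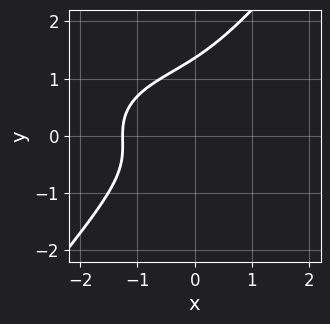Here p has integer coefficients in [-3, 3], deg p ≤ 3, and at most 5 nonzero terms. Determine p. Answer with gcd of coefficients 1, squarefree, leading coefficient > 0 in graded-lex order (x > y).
x^3 + 3*x*y^2 - 3*y^3 + 3*y^2 + 2

First, the degree is 3 — no degree-2 curve has this shape.
Finally, putting this together gives p.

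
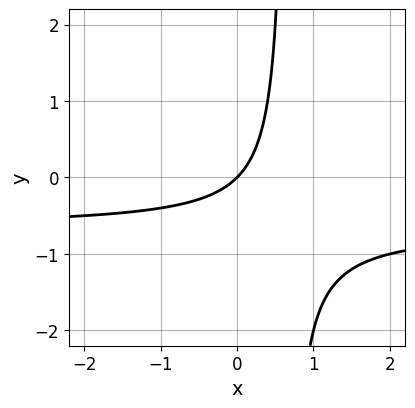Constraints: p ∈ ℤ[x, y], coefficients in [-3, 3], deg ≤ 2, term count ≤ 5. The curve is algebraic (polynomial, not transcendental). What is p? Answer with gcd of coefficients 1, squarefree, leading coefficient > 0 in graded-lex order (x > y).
(a) deg p = 2. No degree-1 curve has this shape.
(b) From the axis intercepts and sections: it meets the y-axis at y = 0 (among the integer gridlines); it meets the x-axis at x = 0 (among the integer gridlines).
(c) Putting this together gives p.

3*x*y + 2*x - 2*y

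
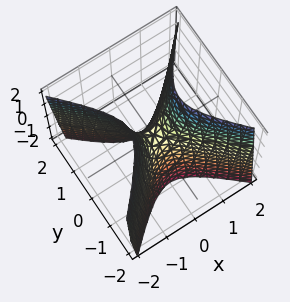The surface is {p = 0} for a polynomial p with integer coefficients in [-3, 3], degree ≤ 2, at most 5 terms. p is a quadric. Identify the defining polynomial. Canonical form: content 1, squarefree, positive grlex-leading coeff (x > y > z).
1. Degree: a hyperbolic paraboloid; a quadric, so deg p = 2.
2. Symmetries: the y ↦ −y reflection is a symmetry, so y appears only in even powers; mirror symmetry x ↦ −x ⇒ only even powers of x.
3. Observable constraints: it crosses the x-axis at the gridline x = 0; it meets the y-axis at y = 0 (among the integer gridlines); it meets the z-axis at z = 0 (among the integer gridlines).
4. Assembling these constraints gives the stated polynomial.

3*x^2 - 3*y^2 - z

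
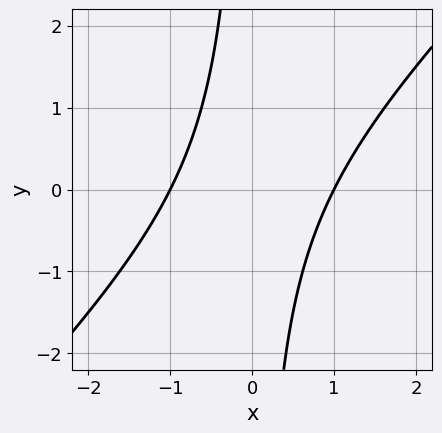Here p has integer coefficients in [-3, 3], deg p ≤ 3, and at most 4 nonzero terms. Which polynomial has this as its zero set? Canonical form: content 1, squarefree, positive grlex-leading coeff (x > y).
x^2 - x*y - 1

First, degree: the shape is more complex than any degree-1 curve, so deg p = 2.
Next, from the axis intercepts and sections: the x-axis gridline crossings are at x ∈ {-1, 1}; no y-intercept at any integer in the box.
Finally, together with the visible shape, these determine p as stated.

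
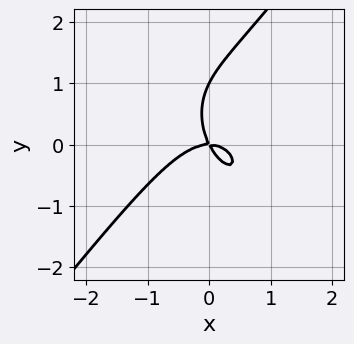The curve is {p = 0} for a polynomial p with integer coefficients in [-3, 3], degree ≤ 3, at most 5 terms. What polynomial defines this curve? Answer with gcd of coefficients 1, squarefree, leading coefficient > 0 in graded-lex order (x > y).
(a) Degree: no degree-2 curve has this shape, so deg p = 3.
(b) Reading off the gridlines: among the integer gridlines, it crosses the y-axis at y ∈ {0, 1}; it crosses the x-axis at the gridline x = 0.
(c) Putting this together gives p.

2*x^3 - y^3 + 2*x*y + y^2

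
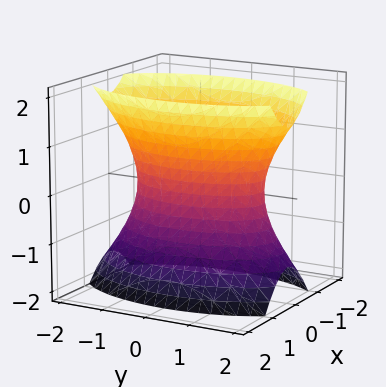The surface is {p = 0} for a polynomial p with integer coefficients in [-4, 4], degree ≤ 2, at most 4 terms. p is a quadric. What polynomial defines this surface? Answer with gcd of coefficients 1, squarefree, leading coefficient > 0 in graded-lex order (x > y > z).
1. The degree is 2 — one connected sheet with a waist; a quadric.
2. Symmetries: it's symmetric under z → −z, forcing even powers of z; mirror symmetry x ↦ −x ⇒ only even powers of x; it's symmetric under y → −y, forcing even powers of y.
3. From the axis intercepts and sections: no z-intercept at any integer in the box.
4. Solving for integer coefficients yields p as stated.

3*x^2 + y^2 - z^2 - 2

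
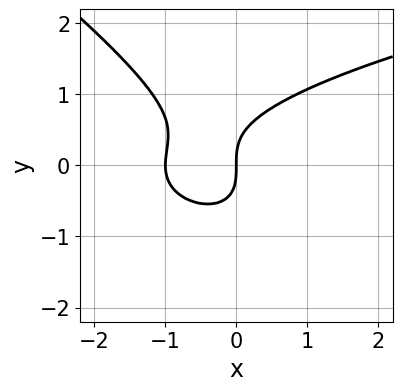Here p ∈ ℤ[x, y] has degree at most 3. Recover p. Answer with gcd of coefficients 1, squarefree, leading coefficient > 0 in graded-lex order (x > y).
(a) deg p = 3.
(b) Checking where it meets the axes: the x-axis gridline crossings are at x ∈ {-1, 0}; it crosses the y-axis at the gridline y = 0.
(c) These observations pin down the coefficients.

2*x*y^2 + 3*y^3 - 3*x^2 - 3*x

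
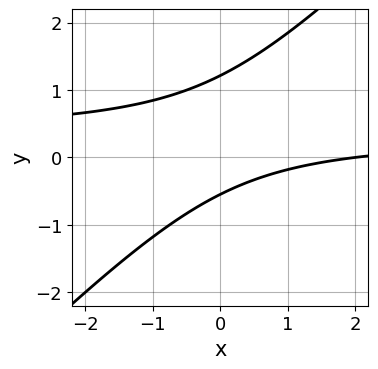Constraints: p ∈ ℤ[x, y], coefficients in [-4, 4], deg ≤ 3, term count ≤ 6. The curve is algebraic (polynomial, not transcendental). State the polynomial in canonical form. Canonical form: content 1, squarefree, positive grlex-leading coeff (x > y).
3*x*y - 3*y^2 - x + 2*y + 2

1. The degree is 2 — the shape is more complex than any degree-1 curve.
2. Reading off the gridlines: it meets the x-axis at x = 2 (among the integer gridlines).
3. Assembling these constraints gives the stated polynomial.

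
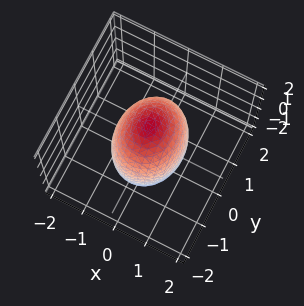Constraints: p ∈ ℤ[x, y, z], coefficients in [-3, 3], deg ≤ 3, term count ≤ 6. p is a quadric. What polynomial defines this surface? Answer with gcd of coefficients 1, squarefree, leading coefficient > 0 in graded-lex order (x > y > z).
3*x^2 + 2*y^2 + z^2 - 3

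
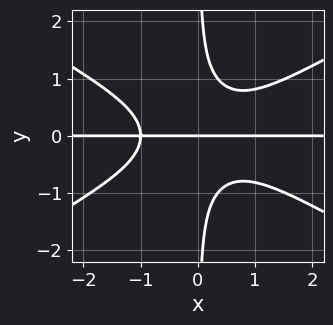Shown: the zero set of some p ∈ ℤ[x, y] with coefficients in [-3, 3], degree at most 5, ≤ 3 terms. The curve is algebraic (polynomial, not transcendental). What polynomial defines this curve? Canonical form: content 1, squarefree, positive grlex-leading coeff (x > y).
deg p = 4. A generic line meets the curve in up to 4 points.
Against the integer gridlines: every point of the x-axis in the box is on the curve; it meets the y-axis at y = 0 (among the integer gridlines).
The integer polynomial consistent with all of this is the stated p.

x^3*y - 3*x*y^3 + y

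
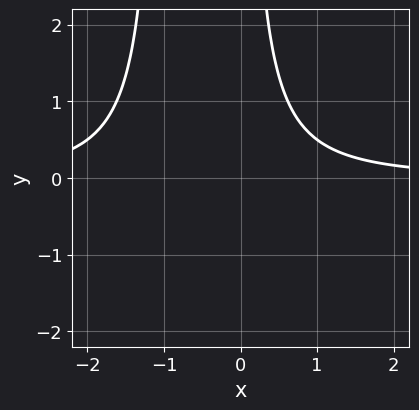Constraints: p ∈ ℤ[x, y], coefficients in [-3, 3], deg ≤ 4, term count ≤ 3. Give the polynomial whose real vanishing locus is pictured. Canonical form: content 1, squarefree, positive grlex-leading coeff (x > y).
1. Degree: a generic line meets the curve in up to 3 points, so deg p = 3.
2. Reading off the gridlines: no y-intercept at any integer in the box; the curve avoids every integer x-axis point in the box.
3. Matching integer coefficients to the picture gives p.

x^2*y + x*y - 1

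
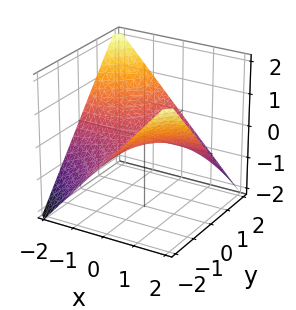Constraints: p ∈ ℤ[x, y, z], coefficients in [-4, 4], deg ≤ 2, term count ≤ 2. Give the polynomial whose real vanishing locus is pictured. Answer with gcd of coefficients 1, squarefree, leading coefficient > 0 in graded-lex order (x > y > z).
(a) deg p = 2. A saddle surface; a quadric.
(b) Reading off the gridlines: every point of the y-axis in the box is on the surface; the visible x-axis segment lies entirely on the surface.
(c) Fitting integer coefficients to these (and the overall shape) gives p.

x*y + 2*z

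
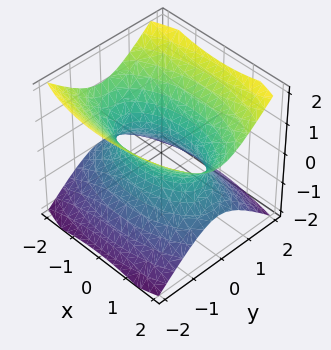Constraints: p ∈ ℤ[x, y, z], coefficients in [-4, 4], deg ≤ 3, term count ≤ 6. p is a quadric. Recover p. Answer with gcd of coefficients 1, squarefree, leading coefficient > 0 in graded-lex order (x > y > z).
x^2 + 3*y^2 - 3*z^2 - 2

deg p = 2. One connected sheet with a waist; a quadric.
Symmetries: it's symmetric under z → −z, forcing even powers of z; the y ↦ −y reflection is a symmetry, so y appears only in even powers; the x ↦ −x reflection is a symmetry, so x appears only in even powers.
Reading off the gridlines: the surface avoids every integer z-axis point in the box.
Solving for integer coefficients yields p as stated.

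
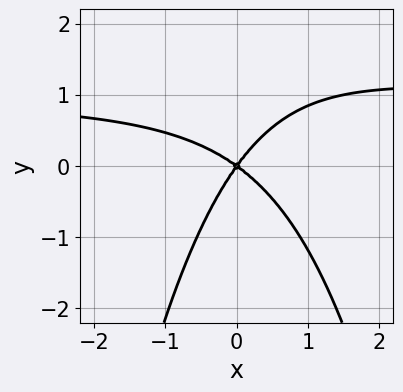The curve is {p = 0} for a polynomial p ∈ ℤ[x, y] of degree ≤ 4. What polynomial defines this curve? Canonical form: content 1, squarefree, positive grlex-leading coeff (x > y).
(a) The degree is 3 — no degree-2 curve has this shape.
(b) Checking where it meets the axes: one x-axis crossing is at x = 0; it meets the y-axis at y = 0 (among the integer gridlines).
(c) Fitting integer coefficients to these (and the overall shape) gives p.

3*x^2*y - 3*x^2 - 2*x*y + 3*y^2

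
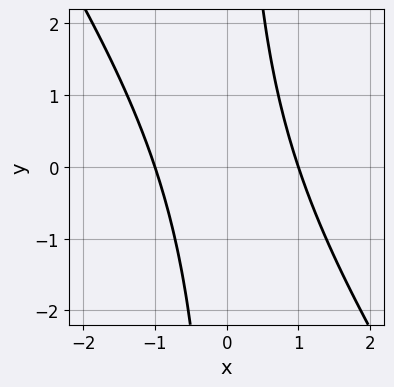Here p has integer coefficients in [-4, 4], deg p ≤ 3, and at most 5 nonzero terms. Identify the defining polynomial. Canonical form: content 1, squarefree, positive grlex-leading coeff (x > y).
3*x^2 + 2*x*y - 3

1. The degree is 2 — a generic line meets the curve in up to 2 points.
2. From the visible intercepts: no y-intercept at any integer in the box; among the integer gridlines, it crosses the x-axis at x ∈ {-1, 1}.
3. The integer polynomial consistent with all of this is the stated p.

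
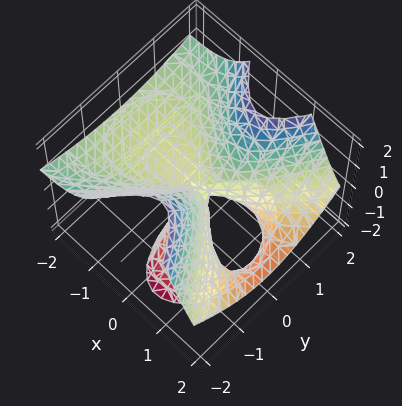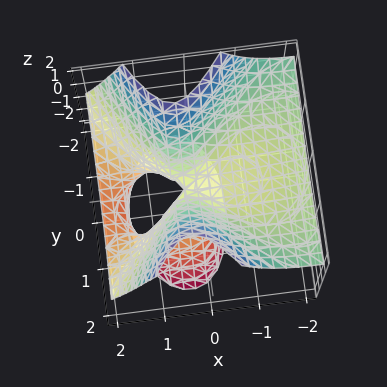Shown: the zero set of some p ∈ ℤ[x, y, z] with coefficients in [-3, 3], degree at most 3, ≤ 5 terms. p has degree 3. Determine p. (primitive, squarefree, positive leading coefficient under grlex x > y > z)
x^3 + 3*x^2*z - 2*x*z - 2*y^2 + z^2

The degree is 3 — a generic line meets the surface in up to 3 points.
Observable constraints: it crosses the y-axis at the gridline y = 0; one z-axis crossing is at z = 0; one x-axis crossing is at x = 0.
Fitting integer coefficients to these (and the overall shape) gives p.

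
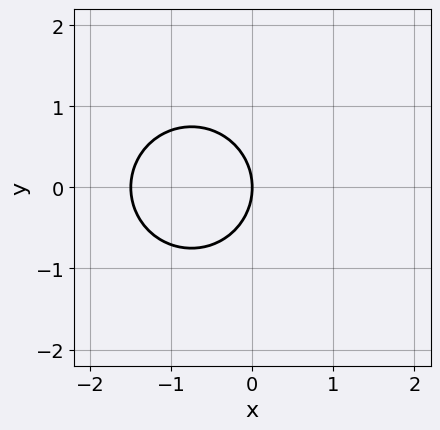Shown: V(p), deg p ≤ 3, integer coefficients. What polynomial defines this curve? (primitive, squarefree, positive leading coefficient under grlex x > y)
2*x^2 + 2*y^2 + 3*x

First, the degree is 2 — no degree-1 curve has this shape.
Next, symmetries: the y ↦ −y reflection is a symmetry, so y appears only in even powers.
Next, checking where it meets the axes: it meets the y-axis at y = 0 (among the integer gridlines); it meets the x-axis at x = 0 (among the integer gridlines).
Finally, assembling these constraints gives the stated polynomial.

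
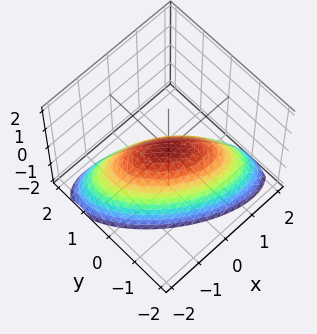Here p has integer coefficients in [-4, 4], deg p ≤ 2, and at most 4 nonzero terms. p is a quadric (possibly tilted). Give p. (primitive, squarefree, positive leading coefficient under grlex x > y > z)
2*x^2 + 3*x*y + 3*y^2 + 3*z

1. Degree: no degree-1 surface has this shape, so deg p = 2.
2. Observable constraints: it crosses the x-axis at the gridline x = 0; it crosses the y-axis at the gridline y = 0; one z-axis crossing is at z = 0.
3. Together with the visible shape, these determine p as stated.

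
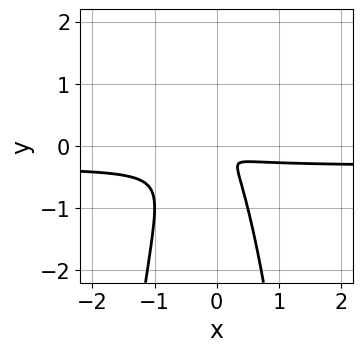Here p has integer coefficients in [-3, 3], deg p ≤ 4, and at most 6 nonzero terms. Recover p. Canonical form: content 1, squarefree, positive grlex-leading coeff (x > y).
Degree: a generic line meets the curve in up to 3 points, so deg p = 3.
Solving for integer coefficients yields p as stated.

3*x^2*y + x^2 + x*y + y^2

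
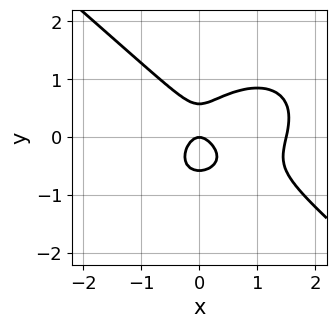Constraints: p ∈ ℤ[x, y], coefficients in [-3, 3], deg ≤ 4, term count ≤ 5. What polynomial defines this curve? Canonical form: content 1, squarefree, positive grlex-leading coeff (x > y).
2*x^3 + 3*y^3 - 3*x^2 - y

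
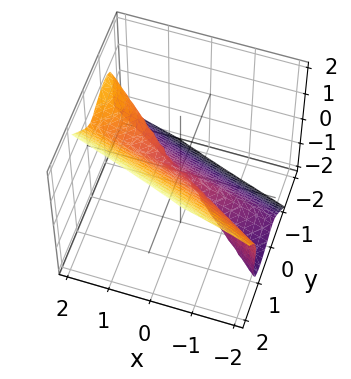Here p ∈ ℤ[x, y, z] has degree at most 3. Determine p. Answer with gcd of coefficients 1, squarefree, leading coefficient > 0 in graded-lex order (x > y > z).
2*x*y^2 + x*z^2 + 3*y^3 - 2*z^3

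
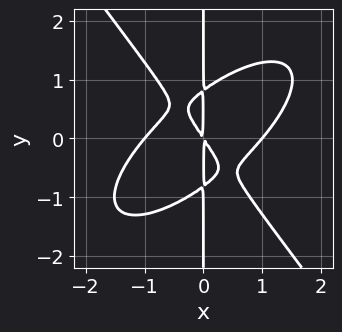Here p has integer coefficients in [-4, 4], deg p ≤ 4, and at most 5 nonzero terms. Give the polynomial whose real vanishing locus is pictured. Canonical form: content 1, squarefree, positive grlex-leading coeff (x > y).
3*x^4 - 3*x^3*y + 3*x*y^3 - 3*x^2 - 2*x*y

(a) Degree: a generic line meets the curve in up to 4 points, so deg p = 4.
(b) Observable constraints: the x-axis gridline crossings are at x ∈ {-1, 1}; the visible y-axis segment lies entirely on the curve.
(c) Matching integer coefficients to the picture gives p.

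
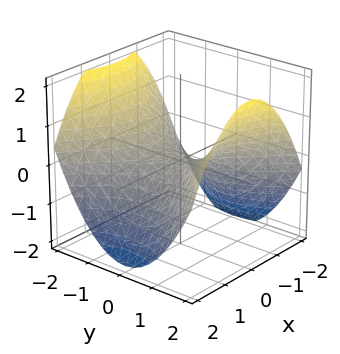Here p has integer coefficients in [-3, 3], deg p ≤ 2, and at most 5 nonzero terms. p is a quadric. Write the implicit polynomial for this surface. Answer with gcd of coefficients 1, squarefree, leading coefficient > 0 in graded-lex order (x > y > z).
x^2 - y^2 + 2*z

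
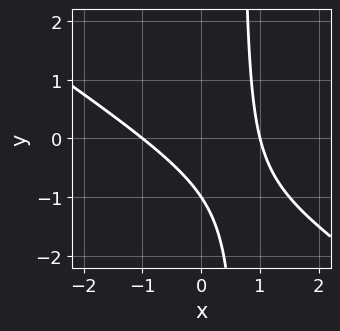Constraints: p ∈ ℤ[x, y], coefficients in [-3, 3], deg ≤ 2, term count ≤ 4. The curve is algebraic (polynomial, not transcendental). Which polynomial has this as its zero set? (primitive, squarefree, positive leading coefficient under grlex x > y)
2*x^2 + 3*x*y - 2*y - 2

1. deg p = 2. A generic line meets the curve in up to 2 points.
2. Against the integer gridlines: it meets the y-axis at y = -1 (among the integer gridlines); among the integer gridlines, it crosses the x-axis at x ∈ {-1, 1}.
3. The integer polynomial consistent with all of this is the stated p.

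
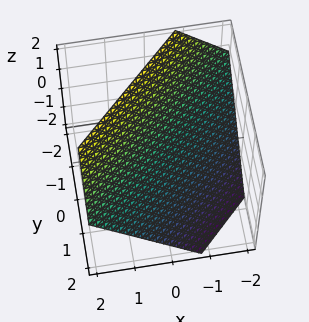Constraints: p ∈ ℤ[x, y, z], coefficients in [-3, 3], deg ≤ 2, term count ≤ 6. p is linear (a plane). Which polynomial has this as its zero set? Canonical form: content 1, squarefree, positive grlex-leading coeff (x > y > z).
3*x - 3*y - 3*z + 2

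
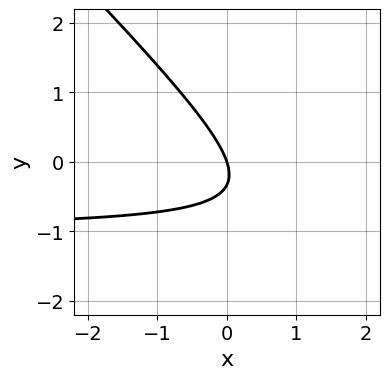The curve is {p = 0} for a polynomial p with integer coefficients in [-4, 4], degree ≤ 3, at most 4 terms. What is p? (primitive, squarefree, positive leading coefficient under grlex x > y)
3*x*y + 3*y^2 + 3*x + y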